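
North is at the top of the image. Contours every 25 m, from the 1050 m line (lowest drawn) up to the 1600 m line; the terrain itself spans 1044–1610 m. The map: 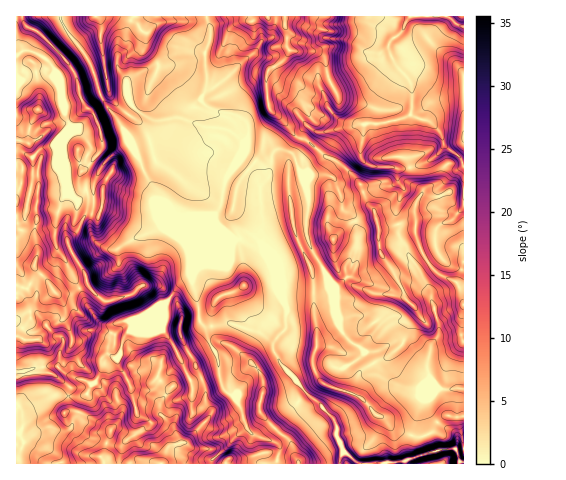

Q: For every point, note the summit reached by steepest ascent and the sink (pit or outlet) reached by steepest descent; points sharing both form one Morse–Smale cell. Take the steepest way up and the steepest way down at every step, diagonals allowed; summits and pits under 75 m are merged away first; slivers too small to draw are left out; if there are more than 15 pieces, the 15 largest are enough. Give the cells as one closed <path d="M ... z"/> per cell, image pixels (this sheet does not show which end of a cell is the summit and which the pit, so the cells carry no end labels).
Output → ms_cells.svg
<path d="M63 25l-18 14 28 31 5 12 2 15 6 11 8 7 5 10 3 22-22 27-1 9 8 9 1 14-10 24-11 9 5 14 13 20 2 11-17 10-13 0 6 7 7 2 25 23 20 8 0 9 7 3 4-12 14-8 24-22-2 25 12 17 9-6 19 39 17-5 4 14 5 5 7 3 11 30 12 12 1 10 3 6 9-2 8 4 11 0 5 2 4 6 58 0-14-12-6-15-3-17-30-29-23-27-8-15 2-9 11-11 1-22-4-6-2-16-20-42 1-29-2-29-4-7-18-17 6-11 0-7-15-13-22-3-18 10-28 1-28 10-17-31-14-18-15-42z"/><path d="M285 16l-77 0 3 19-6 17 2 30-2 10-3 5 0 5 5 5 9 5 20 3 12 10 0 12-10 24 18 17 4 7 2 29-1 29 20 42 2 16 4 6-1 22-11 11-2 9 8 15 23 27 30 29 3 17 6 15 15 12 37 0 50-15 10 0 4 12 4 2 1-73-3-2-51 1-22-8-9-6-9-19-19-13-11-14-11-49-17-29-6-15 0-20 3-9-1-15-5-18-12-21 5-2 5-12-6-3-9-13-16-13-2-7-1-29 5-7 13-8 4-7-2-5z"/><path d="M60 16l-44 1 1 442 6-14 0-5-3-5 3-9 0-13 32-18 30 0 16-24 1-13 6-4 9 4 4-7 0-5-7-5 1-7-20-8-25-23-7-2-6-7 13 0 17-10-2-11-13-20-5-14 11-9 10-24-1-14-8-9 1-9 22-27-3-22-5-10-8-7-6-11-2-15-5-12-28-31 19-14z"/><path d="M302 138l-6 13-5 2 12 21 5 18 1 15-3 9 0 20 6 15 17 29 11 49 11 14 19 13 9 19 9 6 22 8 53 0 1-48-2-4 0-11 2-20-33 10-5 3-5-1-6-11-11-9-1-7-9-19-14-20-1-24-4-14-10-17-5-14-19-19-16-8z"/><path d="M409 16l-123 0 1 31 2 5-4 7-13 8-5 7 0 22 3 14 16 13 9 13 5 2 6-11 16 6 41-9 1 12-4 18 1 5 11 7 33 3 14-4 14-7 10-11-1-11-11-14-21-7 2-30-3-5-14-16-7-16 1-6 14-13z"/><path d="M174 346l-10 8-4 8-8-3-13 0-12-12-5-1-2 9-3 3-9-4-6 4-1 13-16 24-30 0-30 17-2 1 0 13-3 6 3 13-7 18 248 1-4-10-12 4-18 0-8 4-11-12-16-1-9-5 24-27 1-7-6-10-2-19-2-2-6 2-5-2z"/><path d="M207 16l-113 0-6 4-14 1-10 4 4 9 19 23 15 42 14 18 17 31 28-10 28-1 18-10 24 5 13 11 1 3 3-9-1-14-11-8-20-3-14-10 5-20-2-30 6-17z"/><path d="M363 124l-41 9-16-6-5 11 10 5 14 13 16 8 19 19 5 14 10 17 4 14 1 24 14 20 9 19 1 7 11 9 6 11 5 1 5-3 32-11 1-141-6-9-14-12-3 8-8 7-14 7-14 4-33-3-7-4-5-8 4-18z"/><path d="M463 16l-53 0-9 17-12 9-1 4 7 18 14 16 3 5-2 30 21 7 9 9 4 14 14 10 5 8z"/><path d="M218 373l-16 6 3 9 0 12 6 10 0 4-25 30 9 5 16 1 11 12 8-4 18 0 11-3 2-2-3-15-11-10-12-32-7-3-5-5z"/><path d="M164 304l-24 22-10 5-7 8-1 7 5 1 12 12 13 0 8 3 4-8 10-7-12-18z"/><path d="M455 449l-17 1-17 5-16 5-1 3 56 1z"/><path d="M182 339l-7 7 0 2 15 31 2 2 7-1 3-3z"/><path d="M271 452l-10 2 4 10 33-1-5-6-14-1z"/><path d="M92 16l-31 0-1 3 3 5 4 0 7-3 14-1z"/>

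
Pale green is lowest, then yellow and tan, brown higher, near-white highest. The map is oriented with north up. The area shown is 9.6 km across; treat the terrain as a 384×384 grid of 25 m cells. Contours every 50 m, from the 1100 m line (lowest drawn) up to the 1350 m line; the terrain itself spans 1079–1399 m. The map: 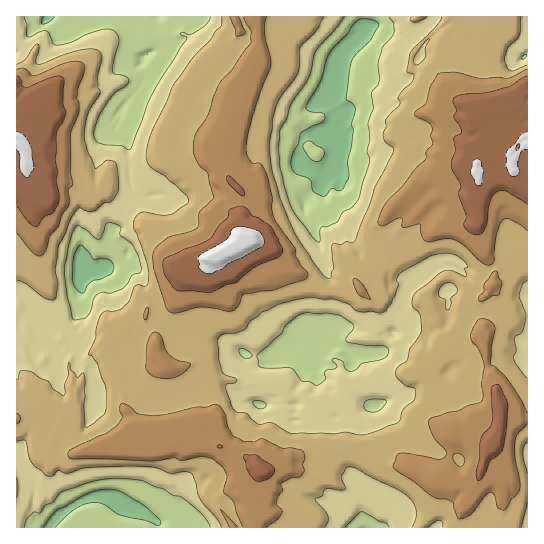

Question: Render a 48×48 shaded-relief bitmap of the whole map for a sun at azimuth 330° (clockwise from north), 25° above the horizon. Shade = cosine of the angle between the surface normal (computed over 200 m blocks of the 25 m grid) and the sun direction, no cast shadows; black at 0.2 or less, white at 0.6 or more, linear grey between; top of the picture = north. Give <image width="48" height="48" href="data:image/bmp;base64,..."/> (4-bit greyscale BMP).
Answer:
<image width="48" height="48" href="data:image/bmp;base64,Qk32BAAAAAAAAHYAAAAoAAAAMAAAADAAAAABAAQAAAAAAIAEAAATCwAAEwsAABAAAAAAAAAAAAAAABEREQAiIiIAMzMzAERERABVVVUAZmZmAHd3dwCIiIgAmZmZAKqqqgC7u7sAzMzMAN3d3QDu7u4A////AEMl+5mt3JaYhmmphEiIdmFEaatjlUiHc1QhjMqquoiIdmmZlleJl4RGeJqVhzaGZXZBFZqYdnd2d4mJh2iHd3hoiHiGaWN2VXd0IRNEVWZmiqqIdkaGRGiHZmd2aIRHRYhlMhABNVRGeaqoZENndFdmZWeImpZnVZdlQhAAABNDR3epl2RXh0VmeYm7rMhoZbd4hiEREREzJGeayql4iHV4mru7qbpFVJmYm7l2Z3ZWZWis27ypmZmpmaqYdptzMWiYiu/bmIiIiIir3M3czMzNypmYd4vEMWiIh67uy7upmYiazKvLu7u93amruprXQ4iIh3zbzMzdy6ibzamZiJiszNqczcu4V5iJp2nKqaq8zMiZipiZmIdoutyZq965aKmauWmqmIiImZhnZ4iauohlaZupmazKh8uqu3mZiIZniIh4iZiry6qIiGeZqZvLmbupq5mZiYZWeHiZrMqavLzLqqiImZrKmZqImZiYiZiYiHeamruZm6rN29qYeJioh4iYiamYiqiZmHZ3ZYmYmpd3u825iJd2ZoiYiayYicp4iFRVY0iIiahlaqzKmZdmVoiIirypiKqIiHM0dzSIiJmYaJqaqbuGVIiIe93bmYl2eHVTNmM1VmdmZ4mIuqyodoiHeN3d2ZlkRFRGQ0QjMzVUNpiIq5mId4dUaM7d7KmFMjUzUzMzRFZmVZuXq5lXdnZkSN/u/8mFVDNDRDM1eHmXdYzXe7uGU2d1Nq3r39qHZkMjZlRXrKmodFjMirq4dHh0JHeavcy5mFRCNGd4m6mYhTRpqpeJh4ZUEmZYmb3t3bYyI0aJqsqZiGQ0ZmZXiJYyElV4eL7u7/6VRWeJu9ypiIhCJGZXiHdRAlVoeKvd7e/sl4iKzbzJiHiFRWRWh3ZSAVVGq7vLzL7dyYiJvtvad3eqiYQ0ZoZCATRGnMzdvbzbqGeaq93dpneKmZdFZ2hjI1QmiaqsvNqqhld6y73dy2iImpZFZniGRohFiIiHmaqIhlZ4vMzdvbeImqc0Z4h2VoqGeIdniYmZhleYiszd2tuImKh1V4h2Vou3iYZ4h5mZplaZearM2625qJiIeIh3VonKqpiJmJiIlkR3Z6urzJvaq5mJl3h1VYrMzLmJqph3dURph6y6mpm7rKmJmIh0VFi7zdqJrJh1dDVYmJu7qImrq6mJmpiEMjSJrdyYrbmEZSVVWJu7yoh5mpmImZiGQiJZnN6om8mFVjNod5u8zamImZiIiJmHZSEnmt3JisqGRjNGqZi7vbvKq7qpiLuXVVQied3aicuXRjEiaairq9rLm93duL/7ZFZlWL7ciL2oVWIROKucudy9u93v/83/t0RpiZ3uuJzZZHUiN6uauay83LvN//vv/YVHiaru6onchXdDNZyquZvKqpmHr9ye/9pUd4nN7qiul3dDInzb2qrKmIiFR52a3/2WeHic3tmLqIhCIDjd3Jq7mIiGJGvqm925iJma3ux5h4hzIROMy5i9qYiIRGbsmazaiIqav+6IdoiGMiFpupaNqZiIZA=="/>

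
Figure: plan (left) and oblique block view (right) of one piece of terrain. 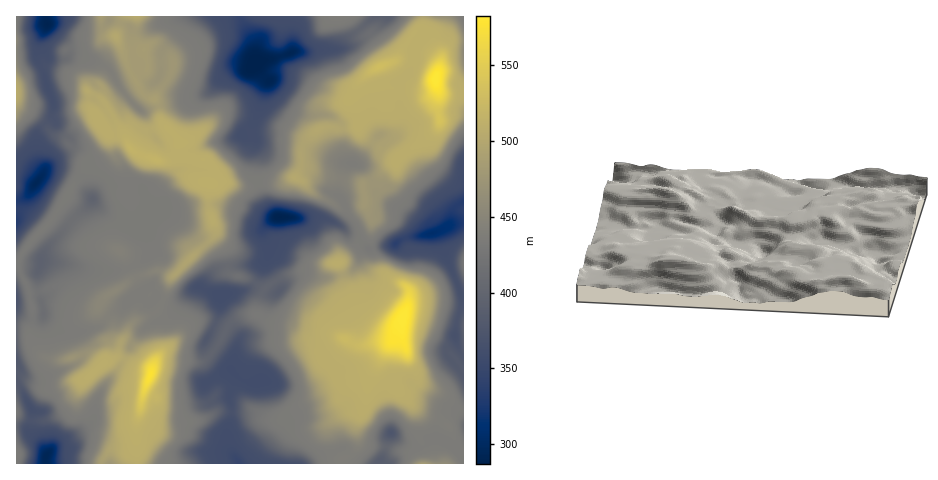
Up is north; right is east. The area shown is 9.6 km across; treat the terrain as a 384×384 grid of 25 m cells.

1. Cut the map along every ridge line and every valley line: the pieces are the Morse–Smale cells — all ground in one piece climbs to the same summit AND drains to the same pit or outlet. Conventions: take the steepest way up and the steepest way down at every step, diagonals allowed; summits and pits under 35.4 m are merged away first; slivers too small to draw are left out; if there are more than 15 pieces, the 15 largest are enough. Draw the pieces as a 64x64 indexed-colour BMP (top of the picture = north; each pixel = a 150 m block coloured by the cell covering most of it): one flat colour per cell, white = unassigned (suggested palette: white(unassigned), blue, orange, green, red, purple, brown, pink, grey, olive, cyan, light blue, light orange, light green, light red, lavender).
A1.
<image width="64" height="64" href="data:image/bmp;base64,Qk12CAAAAAAAAHYAAAAoAAAAQAAAAEAAAAABAAQAAAAAAAAIAAATCwAAEwsAABAAAAAAAAAA////ALR3HwAOf/8ALKAsACgn1gC9Z5QAS1aMAMJ34wB/f38AIr28AM++FwDox64AeLv/AIrfmACWmP8A1bDFAAAAIiIiIgAAB3d3d3d3d3dERERERERETd3dAAAAAAAAAAAiIiIiIAAHd3d3d3d3dEREREREREQA3d3QAAAAAAAAACIiIiIiIgd3d3d3d3dERERERERERAAN3dAADQAABQACIiIiIiIiJ3d3d3d3d0REREREREREAA3d0A3dAAAFACIiIiIiIiInd3d3d3d3REREREREREQADd3d3dAAAFUAIiIiIiIiIid3d3d3d3dEREREREREQAAN3d3d0AAAVQAiIiIiIiIiJ3d3d3d3d3REREREREREAA3d3d3QAFVVACIiIiIiIiIid3d3d3d3dERERERERERAAN3d3dBVVVUAIiIiIiIiIiJ3d3d3d3d0RERERERERERE3d3d1VVVVQIiIiIiIiIiInd3d3d3d0RERERERERERETd3d1VVVVVAiIiIiIiIiIid3d3d3d3dERERERERERERN3d1VVVVVUiIiIiIiIiIiInd3d3d3d0RERERERERERE3d1VVVVVVSIiIiIiIiIiIid3d3d3d3RERERERERERERN3VVVVVVVIiIiIiIiIiIiJ3d3d3d3dERERERERERERE3dVVVVVVAiIiIiIiIiIszMd3d3d3cERERERERERERERN1VVVVVACIiIiIiIiIszMzMzMzMcARERERERERERERE3VVVVVUAIiIiIiIiIizMzMzMzMwABERERERERERERERNVVVVVQAiIiIiIiIiLMzMzMzMz/AARERERERERERmZkRVVVVVUCIiIiIiIiIAzMzMzMzM/wAERERERGZmZmZmZlVVVVVQIiIiIiIiIgDMzMzMzMz/AABERERmZmZmZmVVVVVVVVAiIiIiIiIgAAzMzMzMzM/wAARmZmZmZmZmVVVVVVVVUAAAIiIiIgAAAADMzMzMz///9mZmZmZmZmVVVVVVVVVQAAAiIiIiAAAAAAzMzMzP////ZmZmZmZmVVVVVVVVVVUAACIiIiIAAAAAC7zMzM////9mZmZmZmZVVVVVVVVVVQACIiIiIiIAAAALu7zM//////ZmZmZmZlVVVVVVVVVQAAIiIiIiIiAAAAC7u7//////9mZmZmZlVVVVVVVVVVAAAiIiIiIiIgAAALu7v//////2ZmZmZmVVVVVVVVVVUAACIiIiIiIiKqqqq7u7/////2ZmZmZmZVVVVVVVVVUAAAIiIiIiIiIKqqqqu7u7u7v/ZmZmZmZVVVVVVVVVVQAAACIiIiIiIgAKqqqru7u7u7tmZmZmZmVVVVVVVVVVAAAAIiIiIiIgAAqqqqq7u7u7u2ZmZmZmZlVVVVVVVVAAAAACIiIiIgAACqqqqqu7u7u7ZmZmZmZmZYiIVVVVUAAAAAAiIiIiIAAKqqqqqru7u7ZmZmZmZmYAiIiIhVVQAAAAAAIiIiIgAAqqqqqqu7u7tmZmZmZmYAAIiIiIiIAAAAAAACIiIiAAAKqqqqq7u7u7ZmZmZmAAAAiIiIiIiIgAAAAAAiIiIgAACqqqqru7u7uwAAAAAAAACIiIiIiIiAAAAAAAIiIiAAAKqqqqu7u7uwAAAAAAAACIiIiIiIiIAAAAAAACIiIACqqqqqq7u7uwAAAAAAEREYiIiIiIiIgAAAAAAAAiIgCqqqqqqru7u7AAAAABERERiIiIiIiIiAAAAAAAAAIAqqqqqqqqu7u7sAAAABERERGIiIiIiIiIAAAAAAAAAACqqqqqqqozMzMxEQABERERERGIiIiIiIgAAAAAAAAAAKqqqqqqqjMzMxEREREREREREYiIiIiIiAAAAAAAAAAAqqqqqqqqMzMzERERERERERERGIiIiIiIAAAAAAAAAAAKqjM6qjMzMzMxERERERERERERGIiIiIgAAAAAAAAAAAMzMzMzMzMzMxERERERERERERERiIiIiAAAAACZmQAAMzMzMzMzMzMzEREREREREREREREYiIiIAAAACZmZkAAzMzMzMzMzMzMREREREREREREREREYiIgAAAmZmZmTMzMzMzMzMzMzMRERERERERERERERERGIiAAAmZmZmTMzMzMzMzMzMzMzEREREREREREREREREYiIAAAJmZmZM5MzMzMzMzMzMzMRERERERERERERERERiIgAAAmZmZM5kzMzMzMzMzMzMzERERERERERERERERGIiAAACZmZMzmZMzMzMzMzMzMzMREREREREREREREREYiIAAAJmZmTmZmTMzMzMzMzMzMxERERERERERERERERiIgAAAmZmZmZmZkzMzMzMzMzMzEREREREREREREREREAAAAAmZmZmZmZkzMzMzMzMzMzMxEREREREREREREREQAAAACZmZmZmZmTMzMzMzMzMzMxERERERERERERERERAAAAAJmZmZmZmTMzMzMzMzMzMzEREREREREREREREREAAAAJmZmZmZmZMzMzMzMzMzMz4RERERERERERERERERAAAAkACZmZmZMzMzMzMzMzMzPu7uEREREREREREREREAAACQAJmZmZkzMzMzMzMzMzM+7u7u7u7hEREREREREAAAAAAAmZmZkzMzMzMzMzMzMz7u7u7u7u4REREREREQAAAAAAmZmZkzMzMzMzMzMzMz7u7u7u7u7uEREREREQAAAAAAmZmZkzMzMzMzMzMzMzPu7u7u7u7u7uEREREQAAAAAAmZmZmTMzMzMzMzMzMzPu7u7u7u7u7u7hERERAAAA"/>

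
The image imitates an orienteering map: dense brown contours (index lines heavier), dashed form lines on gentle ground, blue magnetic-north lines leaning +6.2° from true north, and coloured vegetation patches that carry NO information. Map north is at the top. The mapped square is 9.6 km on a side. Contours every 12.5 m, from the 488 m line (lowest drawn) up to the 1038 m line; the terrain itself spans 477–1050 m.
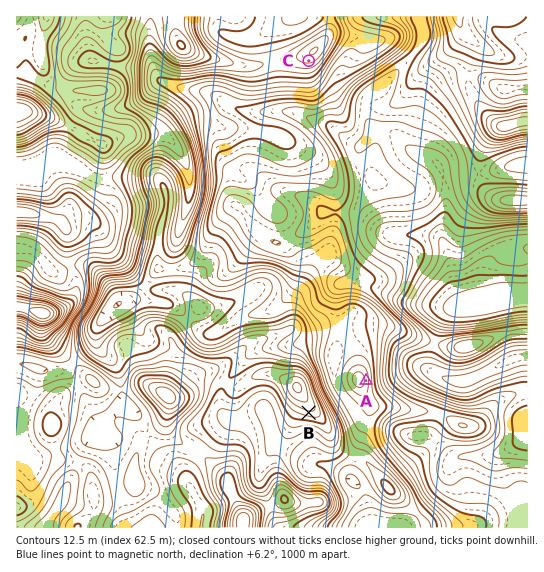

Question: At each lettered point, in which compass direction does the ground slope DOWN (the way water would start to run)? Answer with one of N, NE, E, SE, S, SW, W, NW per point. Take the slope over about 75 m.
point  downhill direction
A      E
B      S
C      S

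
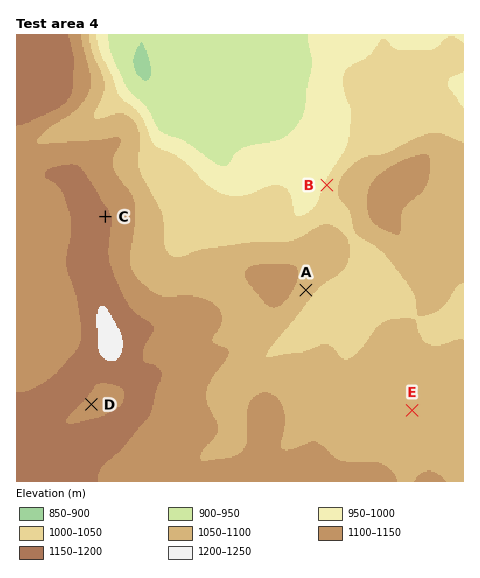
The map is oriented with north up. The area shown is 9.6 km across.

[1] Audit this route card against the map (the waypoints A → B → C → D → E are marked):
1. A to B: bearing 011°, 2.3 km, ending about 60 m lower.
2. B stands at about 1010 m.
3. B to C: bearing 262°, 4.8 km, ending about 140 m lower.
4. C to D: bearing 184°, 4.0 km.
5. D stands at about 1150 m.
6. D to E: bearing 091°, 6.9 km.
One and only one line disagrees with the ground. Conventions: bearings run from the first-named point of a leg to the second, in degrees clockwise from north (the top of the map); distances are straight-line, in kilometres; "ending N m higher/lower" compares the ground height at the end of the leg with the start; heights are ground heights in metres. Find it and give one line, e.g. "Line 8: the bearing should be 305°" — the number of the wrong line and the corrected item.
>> Line 3: it should read "ending about 140 m higher".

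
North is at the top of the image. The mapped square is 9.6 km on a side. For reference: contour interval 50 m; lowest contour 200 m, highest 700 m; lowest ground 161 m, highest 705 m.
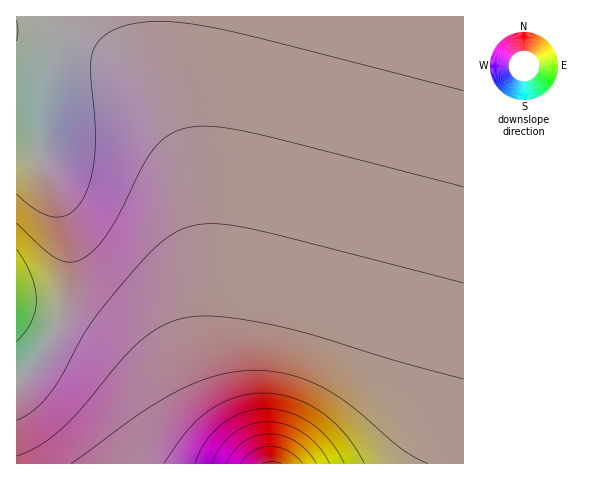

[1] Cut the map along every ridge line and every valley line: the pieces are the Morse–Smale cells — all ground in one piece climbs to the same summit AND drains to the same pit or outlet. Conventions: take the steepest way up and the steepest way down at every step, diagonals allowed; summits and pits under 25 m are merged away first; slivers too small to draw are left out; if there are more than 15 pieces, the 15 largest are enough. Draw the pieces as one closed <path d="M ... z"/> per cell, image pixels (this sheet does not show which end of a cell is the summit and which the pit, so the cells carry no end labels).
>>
<path d="M463 16l-308 1 0 14 5 29 28 87 11 54 6 58 0 77 4 29 5 20 11 24 35 55 204-1z"/><path d="M154 16l-138 1 0 129 13 2 10 5 24 60 7 36-2 36-9 35-20 36-23 26 1 82 243-1-35-54-11-24-5-20-4-29 0-77-6-58-11-54-28-87z"/><path d="M24 147l-8 0 1 234 15-16 19-28 14-35 5-26-2-37-11-44-18-42z"/>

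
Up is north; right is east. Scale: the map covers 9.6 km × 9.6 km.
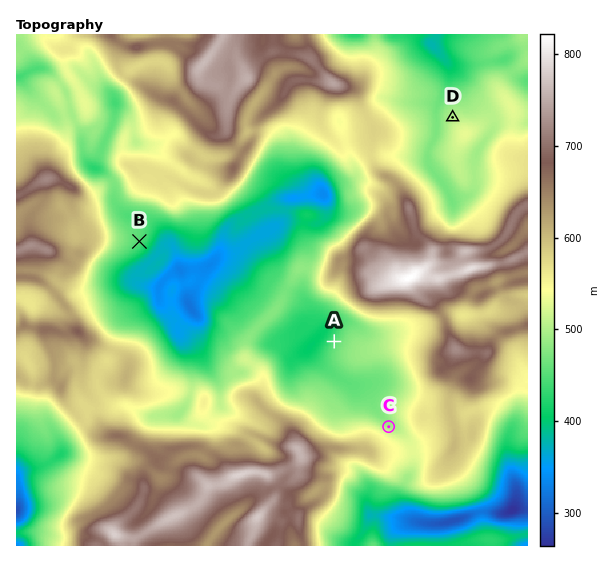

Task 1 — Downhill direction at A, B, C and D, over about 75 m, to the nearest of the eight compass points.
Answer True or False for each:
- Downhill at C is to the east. False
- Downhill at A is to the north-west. True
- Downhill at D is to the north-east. False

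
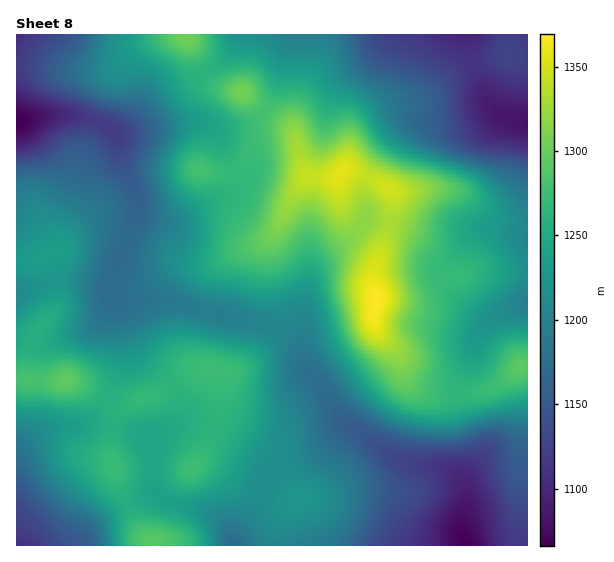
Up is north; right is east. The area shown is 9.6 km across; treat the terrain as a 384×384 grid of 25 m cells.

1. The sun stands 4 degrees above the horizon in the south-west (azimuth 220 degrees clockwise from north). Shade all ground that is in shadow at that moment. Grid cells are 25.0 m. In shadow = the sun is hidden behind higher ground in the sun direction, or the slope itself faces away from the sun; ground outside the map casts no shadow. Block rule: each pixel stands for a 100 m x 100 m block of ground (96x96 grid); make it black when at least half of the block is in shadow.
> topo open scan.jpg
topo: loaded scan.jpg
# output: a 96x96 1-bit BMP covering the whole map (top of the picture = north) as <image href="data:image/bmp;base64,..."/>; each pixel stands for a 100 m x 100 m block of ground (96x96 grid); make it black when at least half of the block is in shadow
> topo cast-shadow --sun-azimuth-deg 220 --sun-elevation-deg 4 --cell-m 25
<image width="96" height="96" href="data:image/bmp;base64,Qk2+BAAAAAAAAD4AAAAoAAAAYAAAAGAAAAABAAEAAAAAAIAEAAATCwAAEwsAAAIAAAAAAAAA////AAAAAAAAAAAAHAAAAAAAAAAAAAAA/gAAAAAAAAAAAAAf/gAAAAAAAAAAAAB//gAAAAAAAAAAAAD//gAAAAAAAAAAAAD//gAAAAAAAAAAAAB//AAAAAAAAAAAAAA/+AAAAAAAAAAAAAAAAAAAAAAAAAAAAAAAAAAAAAAAAAAAAAAAAAAAAAAAAAAAAAAAAAAAAAAAAAAAAAAAAAAAAAAAAAAAAAAAAAAAABgAAAAAAAAAAAAAAHwAAAAAAAAAAAAAAPwAAAAAAAAAAAAAAPgAAAAAAAAAAAAAAfgAAAAAAAAAAAAAAeAAAAAAAAAAAAAAAAAAAAAAAAAAAAAAAAAAAAAAAAAAAAAAAAAAAAAAAAAAAAAAAAAAAAAAAAAAAAAAAAAAAAAAAAAAAAAAAAAAAAAAAAAAAAAAAAAAAAAAAAAAAAAAAAAAAAAAAAAAAAAAAAAAAAAAAAAAAAAAAAAAAAAAAAAAAAAAAAAAAAAAAAAAAAAAAAAAAAAAAAAAAAAAAAAAAAAAHgAAAAAAAAAAAAAAfwAAAAIAAAAAAAAA/4AAAB8AAAAAAAAA/8AAAf+AAAAAAAAA/+AAD/+AAAAAAAEA/+AAf/+AAAA8AAMAf/AB//+AAAD8AAcAP/AD//+AAAH4AAcAH/gD//+AAAPwAAcAD/gD//4AAAPgAAcAB/gB//gAAAGAAAMAA/gAf8AAAAAAAAEAOPgAAAAAAAAAAAAAfCAAAAAAAAAAAAAAfAAAAAAAAAHgAAAAPgAAAAAAAAfwAAAAHgAAAAAAAAfwAAAADgAAAAAAAAf4AAAAAAAAAAAAAAf4AAAAAAAAAAAAAAP4AAAAAAAAAAAAAAH4AAAAAAAAAAAAAAH8AAAAAAAAAAAAAAD4AAAAAAAAAAAAAAA4ABAAAAAAAAAAAAAAAAAAAAAAAAAAAAAAAAAAAAAAAAAAAAAAAAAAAAAAAAAAAAAAAAAAAAAAAAAAAAAAAAAAAAAAAAAAAAAAAAAAAAAAAAAAAAAAAAAAAAAAAAAAAAAAAAAAAAAAAAAAAAAAAHgAAAAAAAAAAAAAAfwAAAAAAAAAAAAAB/wAAAAAAAAAAABA//4MAAAAAAAAAAP///98AAAAAAAAAA/////8AAAAAAAAAD/////8AAAAAAAAAP/////8AAAAAAAAAf/////8AAAAEAABg//////8AMAAAAADw//////4AcAAAAADw/////9wB8AAAAAD4/////8AD4AAAAAH4/////8ABwAAAAAH4/////8AAAAAAAAH8/////8AAAAAAAAP8/////8AAAAAAAAP9/////8AAAAAAAAP//////8AAAAAAAAP//////8AAAAAAAIH//////8AAAAAAA+H//////8AAAAAAB+D//////8AAAAAAD/B//////8AAAAAAH/A//////8AAAAAAH/gf/////wAAAAAAD/wH/////AAAAAAAB/wD////+AAAAAAAA/wB////8AAAAAABgf4B////4AAAAAAHwP4B////4AAAAAAP4H8B////wA="/>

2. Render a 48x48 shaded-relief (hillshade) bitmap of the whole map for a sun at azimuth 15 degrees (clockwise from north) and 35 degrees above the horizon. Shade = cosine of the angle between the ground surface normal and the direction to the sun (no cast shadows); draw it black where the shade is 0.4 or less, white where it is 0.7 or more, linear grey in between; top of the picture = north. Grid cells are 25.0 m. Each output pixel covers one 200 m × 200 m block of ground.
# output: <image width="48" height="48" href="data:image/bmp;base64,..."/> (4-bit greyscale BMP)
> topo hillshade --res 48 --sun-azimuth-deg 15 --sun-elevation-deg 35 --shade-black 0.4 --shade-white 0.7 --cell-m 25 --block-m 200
<image width="48" height="48" href="data:image/bmp;base64,Qk32BAAAAAAAAHYAAAAoAAAAMAAAADAAAAABAAQAAAAAAIAEAAATCwAAEwsAABAAAAAAAAAAAAAAABEREQAiIiIAMzMzAERERABVVVUAZmZmAHd3dwCIiIgAmZmZAKqqqgC7u7sAzMzMAN3d3QDu7u4A////AHd3d2Zmeaq7u6h2d3d3d4iIiIiZmHd3iHd2ZmVWirzMzKhnd3d3d4iIiIiZmHd3iHdmZVRXm8zMy5dniIh3eIiIiIiIiHd3eHZlVUNHm7u6mHZniIiIiJmYiIiHeHd3d2ZVVURXiamHZmZ4iZmZmZmZmIiIiHd3d2ZVVVVniZh2VmeIiZmqqqqZmZqZmHd3d2ZlZmd4mZh3d3iIiZmru6qqqqqpmHd3eGZmZ3iJqZiJmYiIiJmqu6u7upmIdmd3iGd3eJmaqpmZqZiIiJmqq7u6mHZlRVZ3eGd4mamqqZmZqZmIiJmqqrupdUMyI0Vmd2d4mZmZmIiJmZiIiZmqqqqGQyEREiNEVlZneIiYh3eImZiIiZqqqZdjIRERIiIjRUVVVmeIh3eIiIiImaqqmXVCERI0VTIiNERERWiZmIiIiIiJmqqqmGQyI0V3h2VERGZlZniaqqmIiIiJmqqql1QzRWeJmZh2VYiYiaqqu6mYiIiJmZqphlREVniZmqqYZqq7vMu7uqmYiZmaqZmYdUREVniZqrqpiLu73d3LuqmZqru8upmHZUMzV4maqqqpqqqrzd3Mu6qrzN3dy6iHZUMjWKqqqqqrzJmZq8zLu7vM3d3cy5iHZUM0ebupmZqr3amZmau7u7vM3cy6qZiHdURXiqqZmZmrzbqpmaqqqqu7uqmId3iHZUVoiImZmIiavKq7qqqZmZmpiHdmZmd3ZUV4iJmZmIeImpmruqqZmIiHZVVVVWZ2ZVaJqqqpmHd3iHiZqpmZmId2VVVVVVZmZniau7qpmIiIh3eIiImZmYd2ZmVVVmZmZomaq6qZmZmZmYiIiIiZmYiIiHdmZmd2ZomqqpmZmqqqqpmZmZmZmYmZmYh3d3d3ZnmqqZiJmqu7qqqqqqmZmZmpmIiZiHd3ZniaqZiJmqqqqaqqq6mZmZmZiImZmHd2ZniaqYiZmZmZmZmqu6qZmZiHd4mZmYd2ZmiJmIiIiIiJmpmru6qZqYdmZ4mZmYd2ZniId4iHd3iaqqq7u6qqqXZlVniZmYh2Znh3eIiHd4m7u6u7uqq7qHZVVniJmZh3d4h3iqqqq7zcu8zLqqq7qHZmZ4iIiYiIiIiKvd7u///tzN3Lqqq7mIiImamYiIiauqm97//////+3d3Lqqu6mZmau7qYiHibzLve///////u7ty7u7u6mZmqu7qYiHirzMze///+7d3d3bu7zMupiIiZqqmIiImrzM3u7dzLu7u7u5mqu6mGZnd4mYd3iJq8y83tzLqZqqqqqXd3h3VERWZmd2VWeavMu83cupmZqqqYiFVERDMjRWVWZmVWirzMu83cupmaqpmHd1VEQzM0VVVmd3eJq7zMu83cu6qqqZh3d2ZmZlZmZlZneJq8zMzLu8zcy7u7qZh2d3iIiIiIdmVmeKvN3Mu7u7zMzLu7qph3eJmZmZmIdlVVZ5vMzLu7u7u7u7u7qpiIiJmqqpmId2VVaJu8y7u7u7u7uqqqqqmZmZmqqpmIh2Zmeau7u7u7u7u6qqqqqqqZmg=="/>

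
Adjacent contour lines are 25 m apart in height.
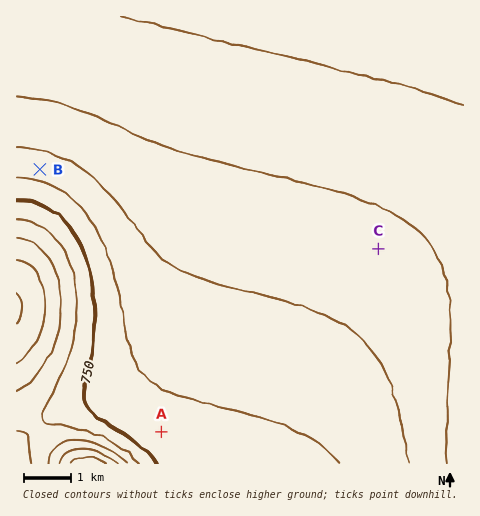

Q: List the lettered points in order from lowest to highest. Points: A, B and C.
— C B A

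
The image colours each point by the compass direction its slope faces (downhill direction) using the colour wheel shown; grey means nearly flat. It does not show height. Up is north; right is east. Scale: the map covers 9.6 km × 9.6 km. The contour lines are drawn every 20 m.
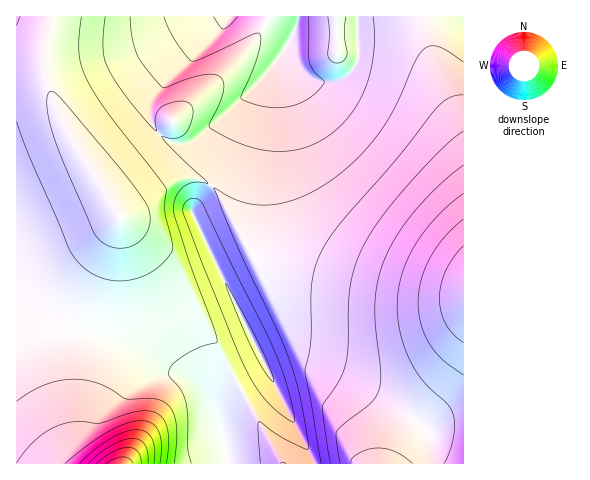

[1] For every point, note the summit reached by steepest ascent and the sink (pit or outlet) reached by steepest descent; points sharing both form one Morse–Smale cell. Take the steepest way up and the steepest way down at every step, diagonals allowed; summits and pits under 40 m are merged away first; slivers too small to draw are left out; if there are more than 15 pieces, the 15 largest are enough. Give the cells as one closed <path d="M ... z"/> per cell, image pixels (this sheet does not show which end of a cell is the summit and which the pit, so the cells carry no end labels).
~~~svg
<path d="M463 16l-105 0 1 38-2 9-9 13-14 6-14 0-13-5-23-26-3 3-25 31-22 59-11 24-11 15 35 63 11 14 30 10 90 18 54 7 32-1z"/><path d="M211 185l-18 23-1 5 76 157-3 5-34 20-11 14-1 15 8 39 236 1 1-169-32 0-54-7-79-15-34-10-13-10-32-58z"/><path d="M229 16l-213 1 0 277 39 28 16 8 10 2 18-44 20-67 4-7 55-35 19-1 14 7 12-17 21-46 11-35-55 50-12 6-14 0-14-8-9-13-1-17 10-17 61-60z"/><path d="M197 178l-15 0-13 5-49 34-21 71-18 44 32 7 27 9 45 26 19 18 14 30 1-11 6-11 7-7 27-15 9-8-76-157 1-5 18-22z"/><path d="M83 332l-3 1-3 31 0 66 2 15 17 19 131-1-3-23-8-27-12-21-12-13-52-31-27-9z"/><path d="M357 16l-127 0-9 12-45 42-20 22-6 13 0 12 5 12 7 8 12 6 14 0 8-3 60-55 28-34 23 26 13 5 14 0 7-2 10-7 7-13z"/><path d="M17 295l-1 168 79 1-17-23-1-77 3-31-25-11z"/>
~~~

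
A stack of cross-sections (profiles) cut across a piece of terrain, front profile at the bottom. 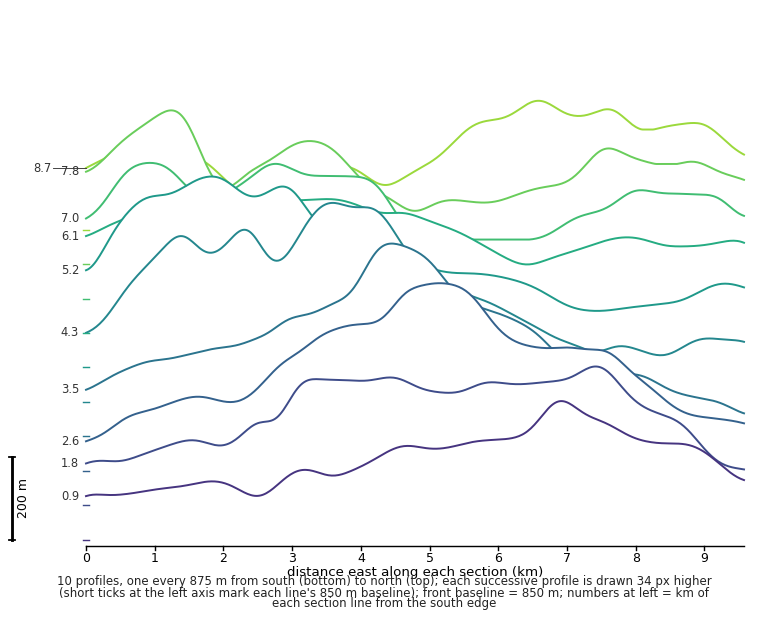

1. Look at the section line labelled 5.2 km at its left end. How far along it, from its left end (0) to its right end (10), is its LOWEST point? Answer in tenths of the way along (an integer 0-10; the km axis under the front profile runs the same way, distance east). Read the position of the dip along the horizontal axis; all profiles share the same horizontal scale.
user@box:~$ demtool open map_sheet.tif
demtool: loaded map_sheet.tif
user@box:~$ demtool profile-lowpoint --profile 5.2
8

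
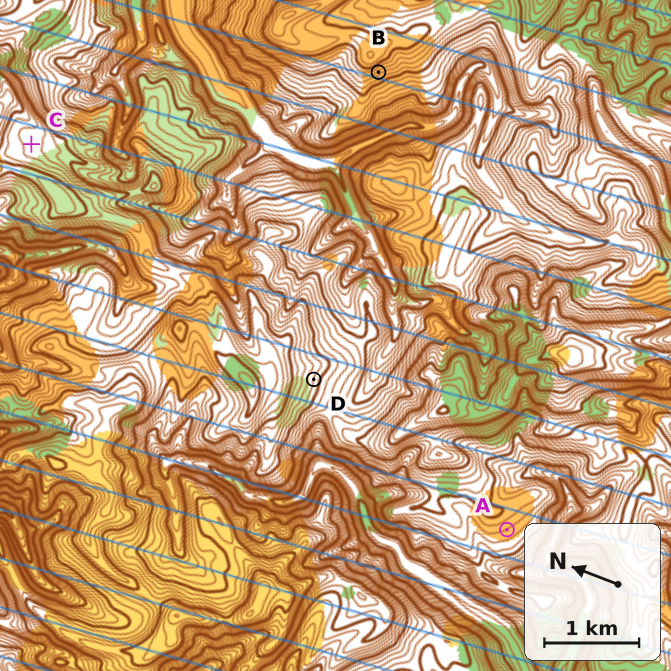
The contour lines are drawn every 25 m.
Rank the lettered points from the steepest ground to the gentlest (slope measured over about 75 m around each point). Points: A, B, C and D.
B D A C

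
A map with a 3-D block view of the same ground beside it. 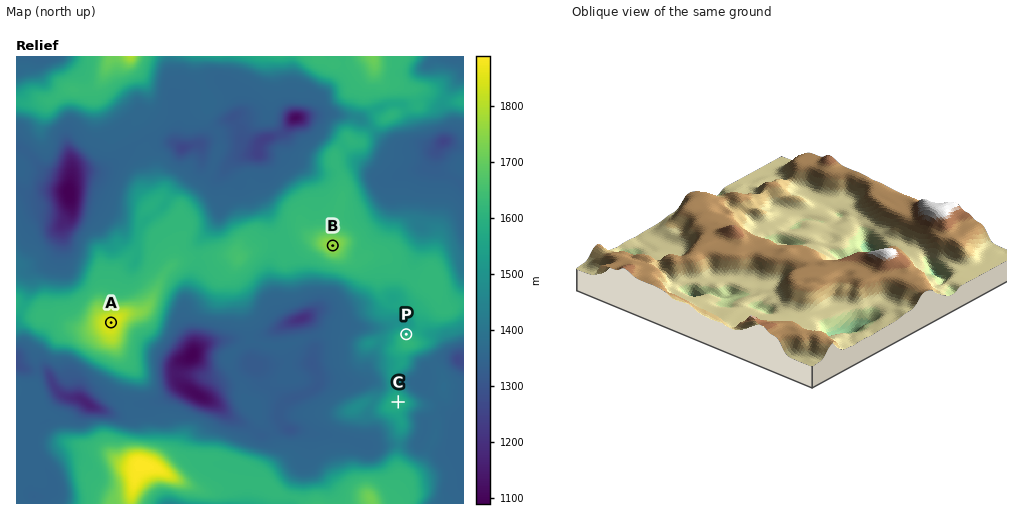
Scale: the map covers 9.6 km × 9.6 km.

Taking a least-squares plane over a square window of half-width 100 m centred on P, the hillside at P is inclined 18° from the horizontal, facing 359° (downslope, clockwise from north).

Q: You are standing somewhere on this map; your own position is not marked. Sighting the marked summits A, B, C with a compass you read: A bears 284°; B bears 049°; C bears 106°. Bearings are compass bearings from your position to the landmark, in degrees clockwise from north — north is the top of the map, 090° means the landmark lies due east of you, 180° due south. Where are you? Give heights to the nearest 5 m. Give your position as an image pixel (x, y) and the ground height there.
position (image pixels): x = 214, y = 349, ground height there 1255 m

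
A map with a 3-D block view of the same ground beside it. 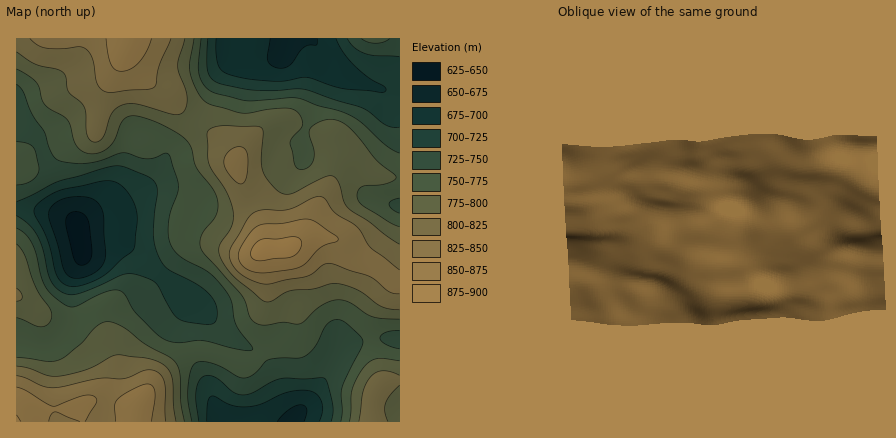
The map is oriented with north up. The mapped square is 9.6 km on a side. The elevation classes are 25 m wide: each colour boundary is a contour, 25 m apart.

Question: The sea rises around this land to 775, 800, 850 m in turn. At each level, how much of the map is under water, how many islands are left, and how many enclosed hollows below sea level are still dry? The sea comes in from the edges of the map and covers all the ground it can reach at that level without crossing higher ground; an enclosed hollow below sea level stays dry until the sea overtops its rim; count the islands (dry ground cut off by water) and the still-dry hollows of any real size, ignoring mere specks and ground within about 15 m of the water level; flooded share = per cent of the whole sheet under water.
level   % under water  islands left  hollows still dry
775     55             0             0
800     73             0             0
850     95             1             0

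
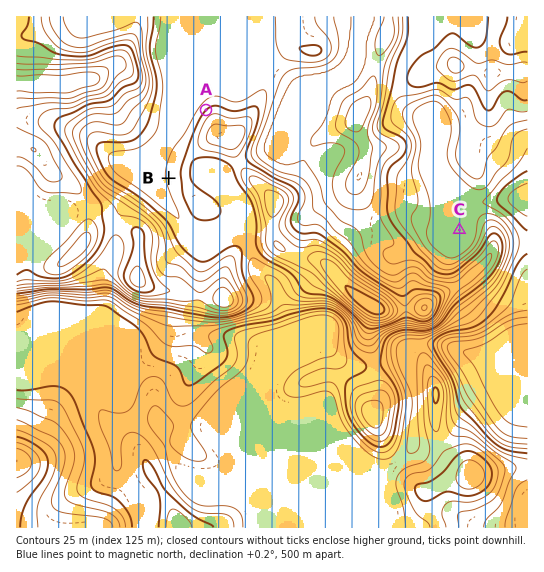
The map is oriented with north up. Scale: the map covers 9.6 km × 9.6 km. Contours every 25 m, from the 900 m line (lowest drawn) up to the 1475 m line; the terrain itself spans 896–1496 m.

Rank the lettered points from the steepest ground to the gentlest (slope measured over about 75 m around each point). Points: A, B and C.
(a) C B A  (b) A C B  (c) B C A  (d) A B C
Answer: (d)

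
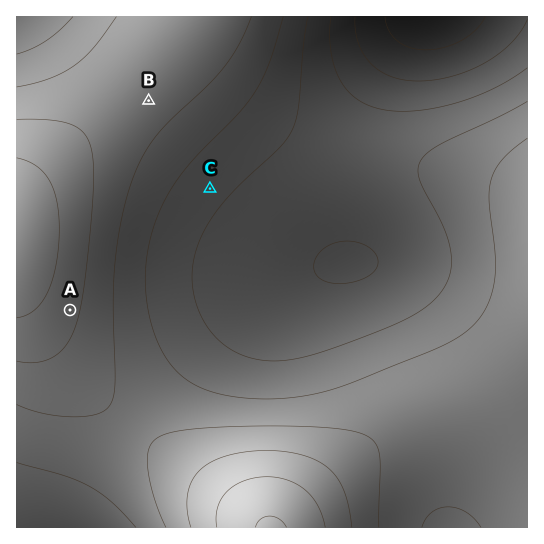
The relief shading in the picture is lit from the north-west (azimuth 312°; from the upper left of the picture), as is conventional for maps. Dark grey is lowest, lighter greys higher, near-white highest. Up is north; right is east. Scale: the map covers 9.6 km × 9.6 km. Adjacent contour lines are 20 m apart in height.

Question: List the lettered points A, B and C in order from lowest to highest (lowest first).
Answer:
["C", "B", "A"]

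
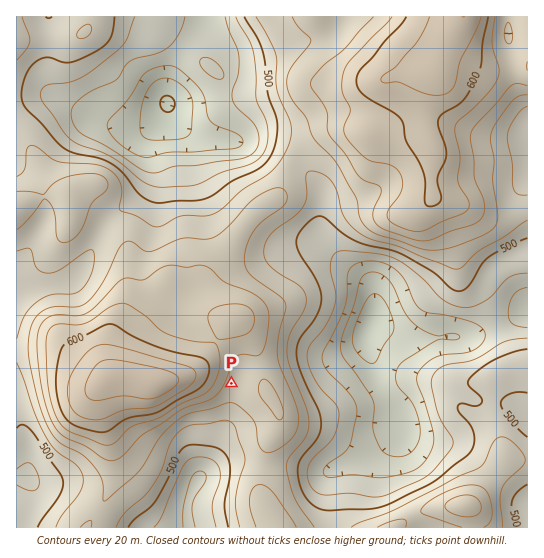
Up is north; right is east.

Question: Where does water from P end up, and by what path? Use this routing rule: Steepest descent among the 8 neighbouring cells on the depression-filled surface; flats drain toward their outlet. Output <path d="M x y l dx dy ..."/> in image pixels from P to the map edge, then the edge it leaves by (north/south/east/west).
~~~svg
<path d="M231 383l4 4-1 23-3 5 0 3-9 16-1 7-6 10-5 7-3 7-5 8 0 12-13 16 0 2-2 2 0 16 2 1 0 5"/>
exit: south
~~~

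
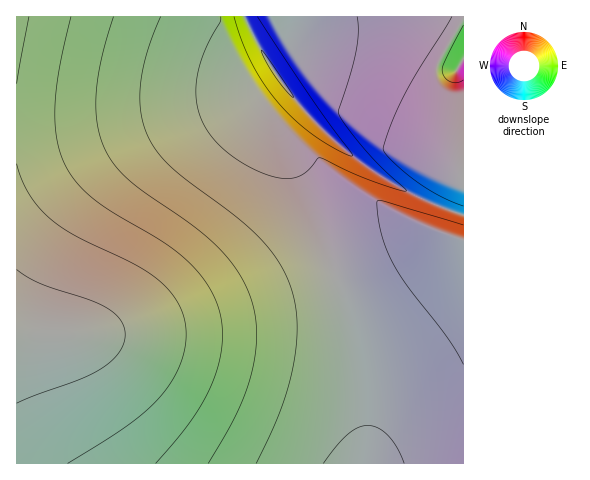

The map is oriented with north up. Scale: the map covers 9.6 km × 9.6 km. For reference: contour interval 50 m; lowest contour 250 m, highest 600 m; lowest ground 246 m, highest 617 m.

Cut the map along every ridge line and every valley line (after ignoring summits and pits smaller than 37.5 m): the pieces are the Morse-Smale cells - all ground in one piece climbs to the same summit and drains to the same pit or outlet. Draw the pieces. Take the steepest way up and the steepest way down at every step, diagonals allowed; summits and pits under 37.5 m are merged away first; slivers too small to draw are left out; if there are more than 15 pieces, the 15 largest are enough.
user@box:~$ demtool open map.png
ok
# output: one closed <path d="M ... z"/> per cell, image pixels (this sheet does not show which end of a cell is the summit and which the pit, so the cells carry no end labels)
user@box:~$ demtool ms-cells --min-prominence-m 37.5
<path d="M291 16l-275 1 1 447 348-1 2-12 0-48-8-54-23-77-58-148 0-7 17-18-28-39 21-17 3-15z"/><path d="M295 100l-17 17 0 7 50 126 25 76 9 41 5 36 0 48-2 12 98 1 1-248-45-18-43-24-42-33z"/><path d="M463 16l-171 0-4 27-21 17 15 23 24 30 49 45 52 34 56 24z"/>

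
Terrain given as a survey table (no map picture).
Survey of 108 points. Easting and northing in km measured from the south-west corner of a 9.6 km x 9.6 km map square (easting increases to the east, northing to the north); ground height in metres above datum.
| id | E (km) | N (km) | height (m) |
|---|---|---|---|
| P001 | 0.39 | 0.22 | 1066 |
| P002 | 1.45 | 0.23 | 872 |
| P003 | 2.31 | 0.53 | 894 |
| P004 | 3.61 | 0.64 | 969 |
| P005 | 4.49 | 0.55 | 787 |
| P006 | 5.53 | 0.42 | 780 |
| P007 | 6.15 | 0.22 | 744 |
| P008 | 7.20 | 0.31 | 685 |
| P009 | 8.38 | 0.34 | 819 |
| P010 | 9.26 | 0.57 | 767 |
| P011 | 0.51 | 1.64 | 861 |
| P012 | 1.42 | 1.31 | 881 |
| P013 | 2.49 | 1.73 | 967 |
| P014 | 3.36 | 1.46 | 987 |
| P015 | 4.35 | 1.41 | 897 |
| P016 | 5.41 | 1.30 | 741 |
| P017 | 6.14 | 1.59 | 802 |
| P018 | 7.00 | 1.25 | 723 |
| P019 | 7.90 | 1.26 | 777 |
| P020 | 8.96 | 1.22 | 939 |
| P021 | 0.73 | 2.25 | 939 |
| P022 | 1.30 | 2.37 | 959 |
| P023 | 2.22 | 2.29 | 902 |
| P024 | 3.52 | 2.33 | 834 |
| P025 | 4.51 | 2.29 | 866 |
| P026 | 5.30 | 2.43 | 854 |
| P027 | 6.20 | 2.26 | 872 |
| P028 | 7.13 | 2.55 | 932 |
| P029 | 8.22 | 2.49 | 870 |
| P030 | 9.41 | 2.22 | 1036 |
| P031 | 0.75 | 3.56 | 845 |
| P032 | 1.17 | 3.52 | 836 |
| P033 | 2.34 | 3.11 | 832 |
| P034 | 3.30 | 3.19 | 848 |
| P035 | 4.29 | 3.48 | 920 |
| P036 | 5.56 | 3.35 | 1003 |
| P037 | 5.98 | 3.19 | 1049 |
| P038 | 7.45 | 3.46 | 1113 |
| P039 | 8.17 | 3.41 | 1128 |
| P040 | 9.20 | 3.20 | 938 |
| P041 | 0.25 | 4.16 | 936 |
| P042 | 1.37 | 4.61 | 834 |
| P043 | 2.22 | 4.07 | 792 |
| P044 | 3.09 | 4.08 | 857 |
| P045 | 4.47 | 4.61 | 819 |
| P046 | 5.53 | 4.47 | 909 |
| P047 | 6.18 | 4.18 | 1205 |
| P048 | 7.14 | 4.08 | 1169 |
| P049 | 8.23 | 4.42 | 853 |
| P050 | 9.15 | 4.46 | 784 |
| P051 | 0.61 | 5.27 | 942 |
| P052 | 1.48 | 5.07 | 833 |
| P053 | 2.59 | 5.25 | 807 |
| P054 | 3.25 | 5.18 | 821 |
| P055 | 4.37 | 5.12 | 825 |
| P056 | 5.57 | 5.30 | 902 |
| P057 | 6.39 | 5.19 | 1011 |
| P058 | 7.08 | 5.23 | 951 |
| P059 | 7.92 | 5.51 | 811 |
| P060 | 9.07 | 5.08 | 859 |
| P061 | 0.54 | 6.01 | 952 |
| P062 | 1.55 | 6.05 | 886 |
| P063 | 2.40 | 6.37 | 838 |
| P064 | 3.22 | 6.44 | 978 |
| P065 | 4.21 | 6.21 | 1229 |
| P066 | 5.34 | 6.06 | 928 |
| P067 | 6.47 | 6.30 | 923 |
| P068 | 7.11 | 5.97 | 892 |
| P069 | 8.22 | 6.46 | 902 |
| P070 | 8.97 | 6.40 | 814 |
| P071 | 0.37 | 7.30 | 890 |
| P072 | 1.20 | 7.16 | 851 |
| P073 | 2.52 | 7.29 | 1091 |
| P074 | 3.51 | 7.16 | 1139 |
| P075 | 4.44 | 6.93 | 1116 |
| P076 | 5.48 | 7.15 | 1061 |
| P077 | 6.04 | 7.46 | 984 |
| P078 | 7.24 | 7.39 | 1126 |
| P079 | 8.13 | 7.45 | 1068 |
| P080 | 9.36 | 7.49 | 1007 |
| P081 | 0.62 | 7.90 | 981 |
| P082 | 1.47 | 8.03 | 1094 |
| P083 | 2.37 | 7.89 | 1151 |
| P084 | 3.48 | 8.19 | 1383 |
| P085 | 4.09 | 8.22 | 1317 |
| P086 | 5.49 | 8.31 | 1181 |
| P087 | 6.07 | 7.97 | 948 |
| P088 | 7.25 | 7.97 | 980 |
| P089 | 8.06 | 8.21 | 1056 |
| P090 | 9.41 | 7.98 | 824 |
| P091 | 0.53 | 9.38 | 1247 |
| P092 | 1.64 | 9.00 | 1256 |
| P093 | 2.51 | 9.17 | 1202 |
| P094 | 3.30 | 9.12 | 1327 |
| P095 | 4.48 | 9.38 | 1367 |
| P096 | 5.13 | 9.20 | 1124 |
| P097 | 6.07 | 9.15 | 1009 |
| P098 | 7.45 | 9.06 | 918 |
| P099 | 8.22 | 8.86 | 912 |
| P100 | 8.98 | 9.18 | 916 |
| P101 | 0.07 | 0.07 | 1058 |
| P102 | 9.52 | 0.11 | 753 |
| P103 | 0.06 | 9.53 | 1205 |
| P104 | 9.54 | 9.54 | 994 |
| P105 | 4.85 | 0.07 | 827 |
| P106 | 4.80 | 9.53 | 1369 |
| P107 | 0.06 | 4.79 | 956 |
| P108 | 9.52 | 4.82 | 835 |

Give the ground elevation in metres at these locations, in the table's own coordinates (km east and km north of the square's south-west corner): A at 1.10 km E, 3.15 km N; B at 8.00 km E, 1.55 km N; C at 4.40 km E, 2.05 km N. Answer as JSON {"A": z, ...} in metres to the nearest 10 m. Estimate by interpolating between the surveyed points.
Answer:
{"A": 890, "B": 770, "C": 850}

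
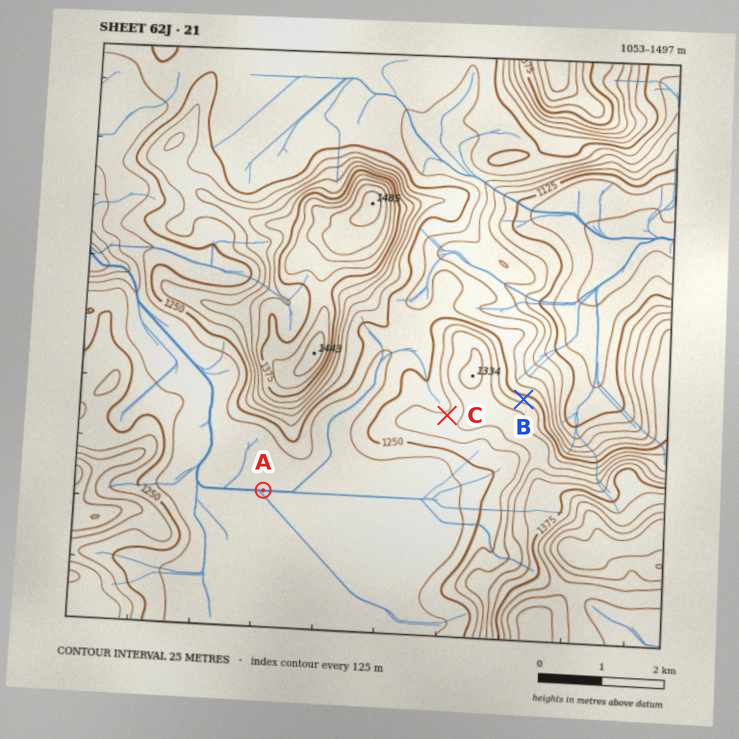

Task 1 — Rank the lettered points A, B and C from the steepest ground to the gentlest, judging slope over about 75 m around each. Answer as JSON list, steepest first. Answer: ["B", "C", "A"]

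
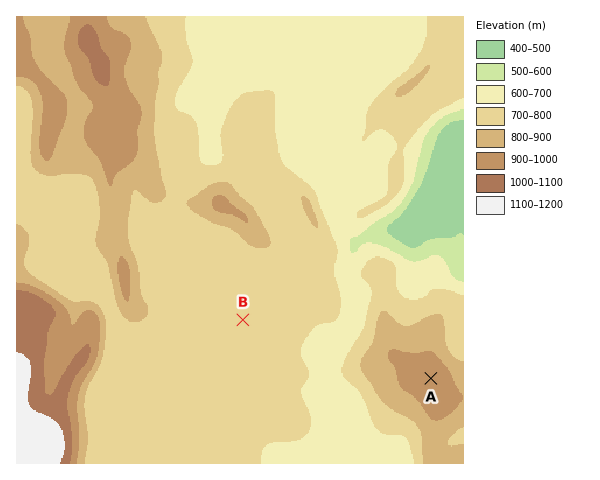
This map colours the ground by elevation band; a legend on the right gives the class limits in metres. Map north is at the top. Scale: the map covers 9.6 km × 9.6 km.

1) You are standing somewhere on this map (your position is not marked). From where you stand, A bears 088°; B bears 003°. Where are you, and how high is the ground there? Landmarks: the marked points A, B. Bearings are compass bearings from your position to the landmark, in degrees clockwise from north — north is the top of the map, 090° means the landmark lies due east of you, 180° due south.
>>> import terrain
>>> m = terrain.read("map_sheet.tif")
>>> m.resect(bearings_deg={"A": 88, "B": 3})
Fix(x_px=240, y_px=385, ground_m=710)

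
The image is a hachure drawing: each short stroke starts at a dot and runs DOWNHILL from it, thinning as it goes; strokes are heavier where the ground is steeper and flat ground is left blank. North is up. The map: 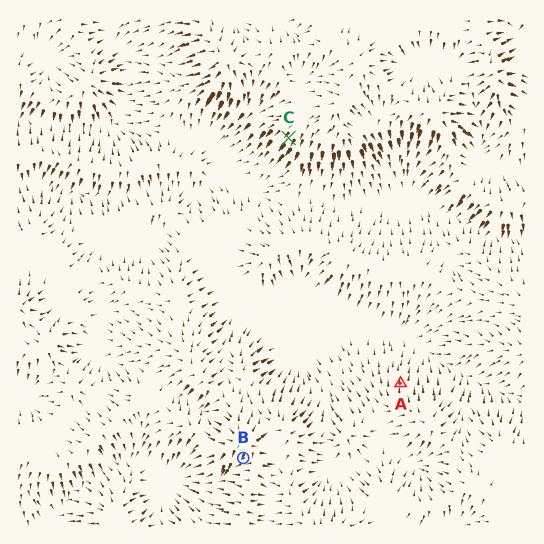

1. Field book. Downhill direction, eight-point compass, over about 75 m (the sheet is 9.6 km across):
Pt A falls N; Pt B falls SW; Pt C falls SW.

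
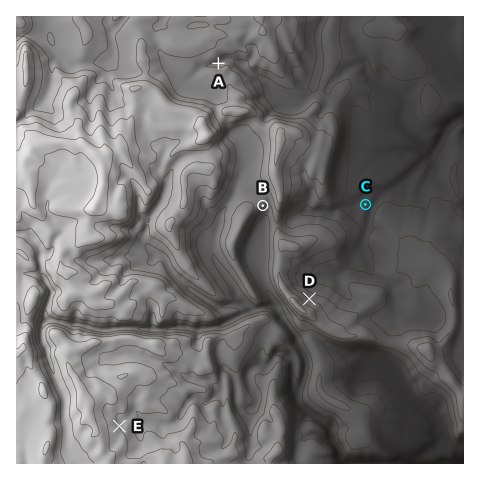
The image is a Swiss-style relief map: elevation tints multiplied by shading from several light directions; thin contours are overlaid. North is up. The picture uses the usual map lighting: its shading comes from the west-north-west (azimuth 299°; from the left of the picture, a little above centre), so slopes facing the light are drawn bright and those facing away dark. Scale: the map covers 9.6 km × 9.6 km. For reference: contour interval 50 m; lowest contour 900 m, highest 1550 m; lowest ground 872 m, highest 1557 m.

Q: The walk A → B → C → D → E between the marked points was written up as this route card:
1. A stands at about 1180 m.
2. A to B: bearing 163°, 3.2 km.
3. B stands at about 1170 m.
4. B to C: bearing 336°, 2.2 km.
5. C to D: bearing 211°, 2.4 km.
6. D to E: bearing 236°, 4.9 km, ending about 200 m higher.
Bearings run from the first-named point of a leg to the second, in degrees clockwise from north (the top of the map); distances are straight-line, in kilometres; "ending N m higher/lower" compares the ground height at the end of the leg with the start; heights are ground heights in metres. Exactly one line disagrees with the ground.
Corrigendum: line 4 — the bearing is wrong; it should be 089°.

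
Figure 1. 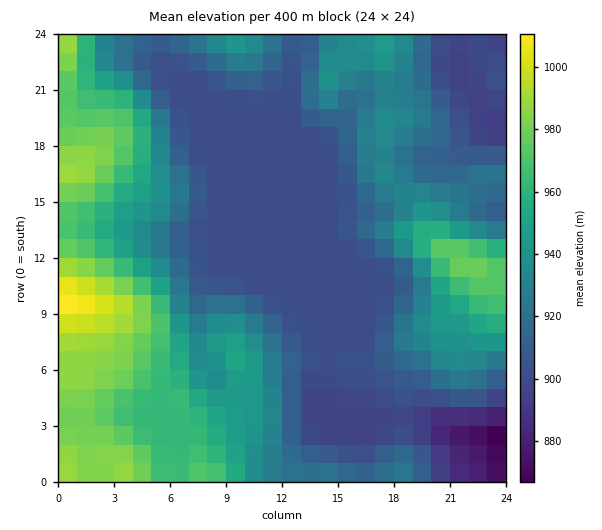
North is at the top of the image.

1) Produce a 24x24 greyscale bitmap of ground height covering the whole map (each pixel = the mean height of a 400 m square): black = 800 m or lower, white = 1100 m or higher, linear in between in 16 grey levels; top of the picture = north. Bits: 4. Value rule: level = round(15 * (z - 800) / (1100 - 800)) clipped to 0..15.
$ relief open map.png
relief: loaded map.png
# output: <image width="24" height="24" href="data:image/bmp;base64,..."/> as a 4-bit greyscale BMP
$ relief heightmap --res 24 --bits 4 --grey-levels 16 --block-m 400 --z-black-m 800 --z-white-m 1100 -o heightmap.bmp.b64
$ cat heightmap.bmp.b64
<image width="24" height="24" href="data:image/bmp;base64,Qk2WAQAAAAAAAHYAAAAoAAAAGAAAABgAAAABAAQAAAAAACABAAATCwAAEwsAABAAAAAAAAAAAAAAABEREQAiIiIAMzMzAERERABVVVUAZmZmAHd3dwCIiIgAmZmZAKqqqgC7u7sAzMzMAN3d3QDu7u4A////AJmZmImIdmZmZmZURJmZmIiHdmVVVmVURJmZiIiHd2VVVVVEQ5mYiIiHd2VVVVVERJmYiIh3d1VVVVVVVZmZiId3dmVVVVVmZpmZmId4dmVVVWZ3dqqZmId3dlVVVmd3d6qqmXZ3ZlVVVWd3iLqqmHZmZVVVVWZ4iKqpiGVVVVVVVVaImamYd2VVVVVVVWeJmZmHdmVVVVVVVniZiIiHdmVVVVVVZniHdpiHd2VVVVVVZnd2ZpmId2VVVVVVZndmZpmYh2VVVVVVZ2ZmZpmZh2VVVVVWZ2ZlVZmZh1VVVVVWZ2ZlVZmZhlVVVVVmZ3ZlVZiIdlVVVVZ2ZmZVVZh3ZVVWZVZ2Z2ZVVZh2VVVmZlZ3d3ZVVZh2ZWZ3dlV3d3ZVVQ=="/>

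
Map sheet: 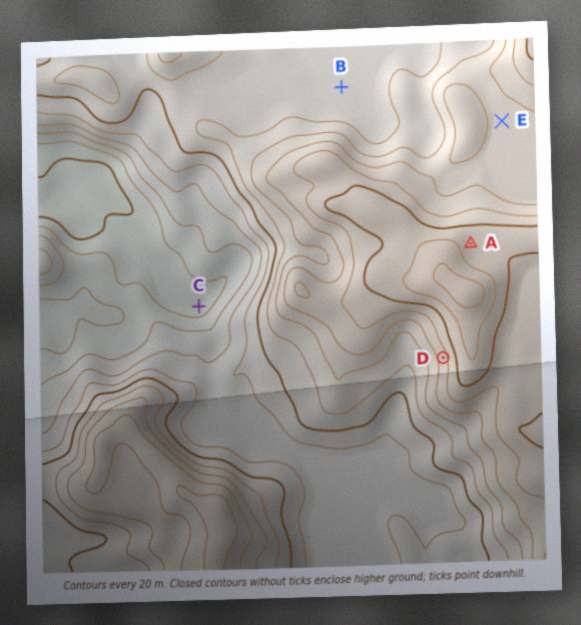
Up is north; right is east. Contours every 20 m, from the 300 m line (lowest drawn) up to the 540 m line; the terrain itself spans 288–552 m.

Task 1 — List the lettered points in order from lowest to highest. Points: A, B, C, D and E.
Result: C B E D A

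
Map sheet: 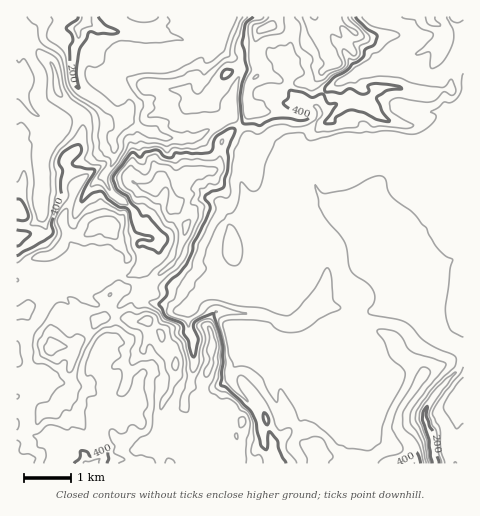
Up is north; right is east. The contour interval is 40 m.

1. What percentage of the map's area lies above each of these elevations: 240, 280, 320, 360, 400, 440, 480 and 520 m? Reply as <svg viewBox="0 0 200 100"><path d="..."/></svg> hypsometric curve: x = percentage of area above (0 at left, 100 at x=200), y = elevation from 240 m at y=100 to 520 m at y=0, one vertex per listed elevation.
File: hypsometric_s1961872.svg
<svg viewBox="0 0 200 100"><path d="M193 100l-22-14-58-15-28-14-17-14-19-14-22-15-20-14"/></svg>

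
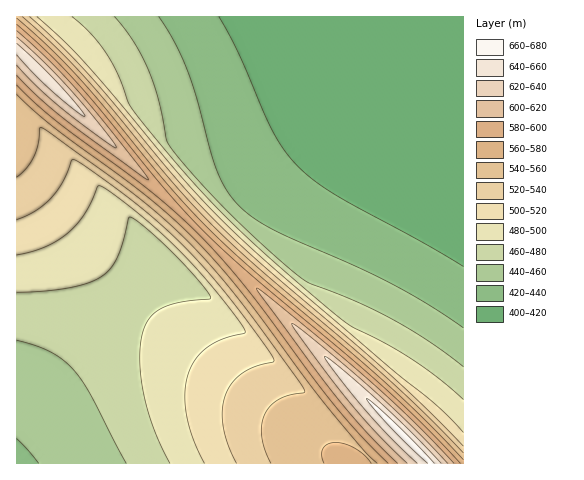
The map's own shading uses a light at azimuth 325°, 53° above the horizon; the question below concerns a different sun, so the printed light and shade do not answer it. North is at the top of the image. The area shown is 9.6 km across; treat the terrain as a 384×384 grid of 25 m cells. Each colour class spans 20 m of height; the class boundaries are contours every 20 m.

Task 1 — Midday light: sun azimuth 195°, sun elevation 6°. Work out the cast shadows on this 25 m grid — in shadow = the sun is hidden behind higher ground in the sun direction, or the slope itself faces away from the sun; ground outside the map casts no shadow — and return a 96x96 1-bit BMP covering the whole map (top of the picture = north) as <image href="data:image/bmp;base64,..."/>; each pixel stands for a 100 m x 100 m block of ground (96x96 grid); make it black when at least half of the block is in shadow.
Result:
<image width="96" height="96" href="data:image/bmp;base64,Qk2+BAAAAAAAAD4AAAAoAAAAYAAAAGAAAAABAAEAAAAAAIAEAAATCwAAEwsAAAIAAAAAAAAA////AAAAAAAAAAAAAAAAAAAAAH8AAAAAAAAAAAAAAP8AAAAAAAAAAAAAAf8AAAAAAAAAAAAAA/8AAAAAAAAAAAAAB/8AAAAAAAAAAAAAD/8AAAAAAAAAAAAAH/8AAAAAAAAAAAAAP/8AAAAAAAAAAAAAf/8AAAAAAAAAAAAA//8AAAAAAAAAAAAB//8AAAAAAAAAAAAD//8AAAAAAAAAAAAH//8AAAAAAAAAAAAP//4AAAAAAAAAAAAf//4AAAAAAAAAAAA///4AAAAAAAAAAAB///4AAAAAAAAAAAD///wAAAAAAAAAAAH///gAAAAAAAAAAAP///AAAAAAAAAAAAf///AAAAAAAAAAAA///+AAAAAAAAAAAB///8AAAAAAAAAAAD///4AAAAAAAAAAAH///wAAAAAAAAAAAP///gAAAAAAAAAAAf///gAAAAAAAAAAA////AAAAAAAAAAAB///+AAAAAAAAAAAD///8AAAAAAAAAAAH///4AAAAAAAAAAAP///wAAAAAAAAAAAf///gAAAAAAAAAAA////AAAAAAAAAAAB///+AAAAAAAAAAAD///8AAAAAAAAAAAH///4AAAAAAAAAAAP///gAAAAAAAAAAAf///AAAAAAAAAAAA///+AAAAAAAAAAAB///8AAAAAAAAAAAD///4AAAAAAAAAAAH///gAAAAAAAAAAAP///AAAAAAAAAAAAf//+AAAAAAAAAAAA///4AAAAAAAAAAAB///wAAAAAAAAAAAD///gAAAAAAAAAAAH///AAAAAAAAAAAAP//8AAAAAAAAAAAAf//4AAAAAAAAAAAA///wAAAAAAAAAAAB///AAAAAAAAAAAAD//+AAAAAAAAAAAAH//8AAAAAAAAAAAAP//4AAAAAAAAAAAAf//gAAAAAAAAAAAA///AAAAAAAAAAAAB//+AAAAAAAAAAAAD//8AAAAAAAAAAAAH//wAAAAAAAAAAAAP//gAAAAAAAAAAAAf//AAAAAAAAAAAAA//+AAAAAAAAAAAAB//8AAAAAAAAAAAAD//4AAAAAAAAAAAAH//wAAAAAAAAAAAAP//gAAAAAAAAAAAAf//AAAAAAAAAAAAA//8AAAAAAAAAAAAB//4AAAAAAAAAAAAD//wAAAAAAAAAAAAH//gAAAAAAAAAAAAP//gAAAAAAAAAAAAf//AAAAAAAAAAAAA//+AAAAAAAAAAAAB//8AAAAAAAAAAAAD//4AAAAAAAAAAAAH//wAAAAAAAAAAAAP//gAAAAAAAAAAAAf//AAAAAAAAAAAAA//+AAAAAAAAAAAAB//8AAAAAAAAAAAAD//8AAAAAAAAAAAAH//4AAAAAAAAAAAAP//wAAAAAAAAAAAAf//gAAAAAAAAAAAA///AAAAAAAAAAAAB///AAAAAAAAAAAAD//+AAAAAAAAAAAAD//8AAAAAAAAAAAAD//4AAAAAAAAAAAAD//4AAAAAAAAAAAAD//wAAAAAAAAAAAAD//gAAAAAAAAAAAAD//AAAAAAAAAAAAAA="/>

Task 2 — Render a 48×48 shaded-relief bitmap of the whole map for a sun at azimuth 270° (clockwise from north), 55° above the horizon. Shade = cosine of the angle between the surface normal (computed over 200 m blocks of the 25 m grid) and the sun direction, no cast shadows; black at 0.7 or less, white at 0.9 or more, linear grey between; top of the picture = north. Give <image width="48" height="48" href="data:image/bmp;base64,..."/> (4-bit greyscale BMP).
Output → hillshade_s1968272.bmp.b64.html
<image width="48" height="48" href="data:image/bmp;base64,Qk32BAAAAAAAAHYAAAAoAAAAMAAAADAAAAABAAQAAAAAAIAEAAATCwAAEwsAABAAAAAAAAAAAAAAABEREQAiIiIAMzMzAERERABVVVUAZmZmAHd3dwCIiIgAmZmZAKqqqgC7u7sAzMzMAN3d3QDu7u4A////AJmZmZmaqqqqqqqqqqqqqqmZmZm83MtiIpmZmZmqqqqqqqqqqqqqqqmZmZvNzLYiIpmZmZmqqqqqqqqqqqqqqpmZmbzdy2IiIpmZmZmqqqqqqqqqqqqqqpmZm93ctiIiRZmZmZmqqqqqqqqqqqqqqZmZvd3bYiIkZ5mZmZmqqqqqqqqqqqqqmZmr3d22IiJGiJmZmZmqqqqqqqqqqqqpmZq93dtiIiRoiJmZmZmqqqqqqqqqqqqZmavd3bYiIkaIiJmZmZmqqqqqqqqqqqmZms3d22IiJHiIiJmZmZmaqqqqqqqqqpmZrN3dtjIiR4iIiJmZmZmaqqqqqqqqqZmazd3bYyIkeIiIiJmZmZmZmqqqqqqqmZms3d23MiJHiIiIiJmZmZmZmZqqqqmZmZrN3dtzIiR4iIiIiJmZmZmZmZmZmZmZmazd3bcyIkeIiIiIiJmZmZmZmZmZmZmZms3d23MiJHiIiIiIiJmZmZmZmZmZmZmZrN3dtzIjR4iIiIiIiJmZmZmZmZmZmZmazd3cczI0eIiIiIiIiJmZmZmZmZmZmZmr3d3HMzNHiIiIiIiIiJmZmZmZmZmZmZq93dxzMzR4iIiIiIiIiZmZmZmZmZmZmZvd3bczM1eIiIiIiIiJmZmZmZmZmZmZmb3d23MzNXiIiIiIiJmZmZmZmZmZmZmZm93dtzMzV4mYiImZmZmZmZmZmIiIiIiZvd3bczM1eJmZmZmZmZmZmZmYiIiIiIibzd23MzNXiZmZmZmZmZmZmZmIiIiIiIm83dtzMzV4mZmZmZmZmZmZmZiIiIiIiJvN3bczM1eJmZmZmZmZmZmZmYiIiIiIibzMy3MiNHiZmZmZmZmZmZmZmYiIiIiImszMtjIjR4iZmZmZmZmZmZmZmYiIiIiIrMzLYyI0eIiZmZmZmZmZmZmZmYiIiIiKzMy2MiJHiIiJmZmZmZmZmZmZmYiIiIiszMtiIiR4iIiJmZmZmZmZmZmZmYiIiIrMzLYiIkeIiIiJmZmZmZmZmZmZmYiIiKzMymIiJHiIiIiJmZmZmZmZmZmZmYiIiszMpiIiR4iIiIiJmZmZmZmZmZmZmYiIrMzKYiIkeIiIiIiJmZmZmZmZmZmZmYiazMymIiJGiIiIiIiJmZmZmZmZmZmZmYmszMpiIiRoiIiIiIiJmZmZmZmZmZmZmZvMzKYiIkaIiIiIiIiZmZmZmZmZmZmZmczMy2IiI2iIiIiIiIiZmZmZmZmZmZmZmdzMtiIiNoiIiIiIiIiZmZmZmZmZmZmZmd3LYiIjaIiIiIiIiIiZmZmZmZmZmZmZmdy2IiJGiIiIiIiIiIiZmZmZmZmZmZmZmdtiIiRoiIiIiIiIiIiZmZmZmZmZmZmZmZcyIkaIiIiIiIiIiImZmZmZmZmZmZmZmUMiJGiIiIiIiIiIiImZmZmZmZmZmZmZmSIiR4iIiIiIiIiIiJmZmZmZmZmZmZmZmSIkeIiIiIiIiIiIiJmZmZmZmZmZmZmZmSJHiIiIiIiIiIiIiZmZmZmZmZmZmZmZmQ=="/>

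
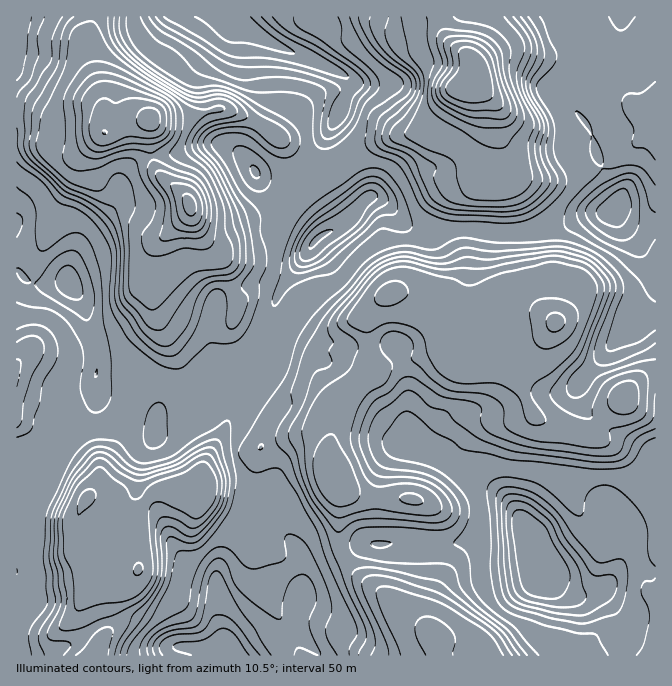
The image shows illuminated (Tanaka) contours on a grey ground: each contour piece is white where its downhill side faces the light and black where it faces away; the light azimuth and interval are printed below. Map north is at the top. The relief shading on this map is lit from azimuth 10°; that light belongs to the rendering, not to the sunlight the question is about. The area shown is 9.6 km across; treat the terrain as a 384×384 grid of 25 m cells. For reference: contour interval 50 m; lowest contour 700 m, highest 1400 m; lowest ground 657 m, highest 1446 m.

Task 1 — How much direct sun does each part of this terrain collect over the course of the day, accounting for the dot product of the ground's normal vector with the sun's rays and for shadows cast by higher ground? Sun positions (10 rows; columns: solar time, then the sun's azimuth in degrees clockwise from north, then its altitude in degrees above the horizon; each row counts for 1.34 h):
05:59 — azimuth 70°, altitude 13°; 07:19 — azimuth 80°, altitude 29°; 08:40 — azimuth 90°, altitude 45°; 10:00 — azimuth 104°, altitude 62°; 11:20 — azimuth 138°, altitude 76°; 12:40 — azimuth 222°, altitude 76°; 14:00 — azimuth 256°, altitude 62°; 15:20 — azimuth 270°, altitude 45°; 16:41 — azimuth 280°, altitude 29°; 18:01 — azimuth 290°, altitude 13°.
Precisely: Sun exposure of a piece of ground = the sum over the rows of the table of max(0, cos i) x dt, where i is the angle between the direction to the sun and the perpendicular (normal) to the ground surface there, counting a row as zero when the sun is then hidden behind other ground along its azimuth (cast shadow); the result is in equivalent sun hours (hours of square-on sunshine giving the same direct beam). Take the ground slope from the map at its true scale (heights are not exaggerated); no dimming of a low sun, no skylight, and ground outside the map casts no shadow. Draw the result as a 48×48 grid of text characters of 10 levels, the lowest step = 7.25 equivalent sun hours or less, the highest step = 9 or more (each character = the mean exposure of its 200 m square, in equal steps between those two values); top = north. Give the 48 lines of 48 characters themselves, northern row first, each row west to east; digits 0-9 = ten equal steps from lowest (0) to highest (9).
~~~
867568636635788886457887656777887788743788888888
767588636764457887642367764677765225763578888888
766588721678654678765433564367754653574577888888
766588750058877666653354135303653684364577788888
655676653002787677776512544641322785233577688888
566756875200032016888873454753115886211476678887
666767888620124413788862545542421345520266667887
567756888873575235568842446545763123453057666787
557755887553530002776732366567877656566257766787
457765421113535653356744676434688877885367766787
326774124577721564346788776323556888885367766776
500677667664441266357888864564687888887457777447
751147767646422146478888611365477788887557652146
676201567753742226688875224456456666654356544446
677642467764662436778743344466521000002466566447
778666446766443556777414433667765544346777555468
877567535776325655776144026888888888888877655788
885467524776777855774320278644676666543112245688
873466524888877655774201773012124676445564204788
884576525888752135776368730588767887788888732678
884576425887654577776887404888888888888888863677
885256534676766686688875148778888888888888843677
888546654577766786788764578777888888888787634766
777856775467667766788766556545788888888776536766
787885776456667778887678777777788888888776347656
877786777645678888887688878788778888888875465457
767887788877788888886788778776667888888754664467
677887788888888888886777887665555566788666665776
677888888888888888877668875555654345688778767875
678888888888888888787578875667777787778877877765
678888888888888888886788866778777777778888887544
678888788888876787876788766778877655555677888644
888873357887414577876678756778888875432123345567
888742534530045267766478855677788887765443211467
887405864224787256666368865654457887667888776788
876128888788887146566247877776544787423688877888
774068888877785146557425767777775676422358888788
762288888765561266556634534432345676233336888878
752488888743431676656765654554335676235445788888
752488888834225667887666778888888887345444688888
763588888834665478887666877788888887355554577888
774478888734664367777666676457888777456566566778
775478888614664258887666567766677777457667777678
775478775226756437887677546887765467534578887678
774477654357656546687777644788886314642246777788
764677886443246436777777754588888740277655678888
766568863411135525888677765568788885248888888888
767767745546667655688766766768788888535788888888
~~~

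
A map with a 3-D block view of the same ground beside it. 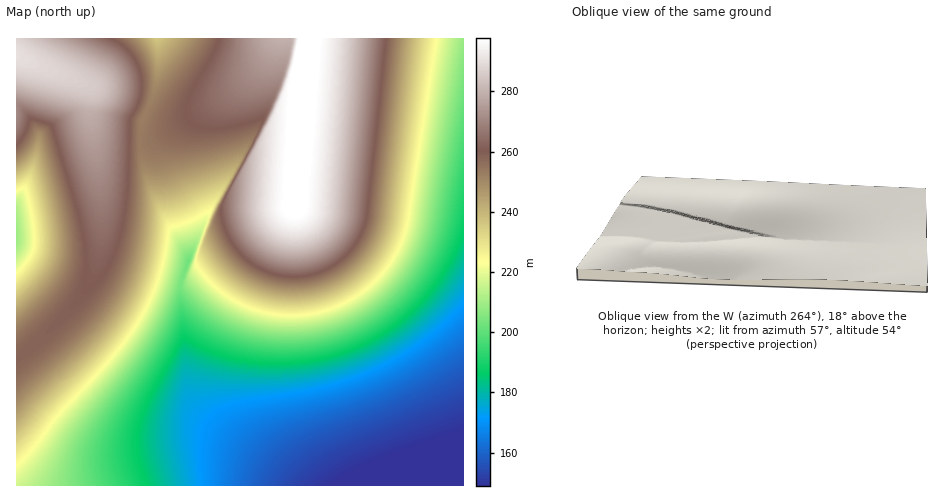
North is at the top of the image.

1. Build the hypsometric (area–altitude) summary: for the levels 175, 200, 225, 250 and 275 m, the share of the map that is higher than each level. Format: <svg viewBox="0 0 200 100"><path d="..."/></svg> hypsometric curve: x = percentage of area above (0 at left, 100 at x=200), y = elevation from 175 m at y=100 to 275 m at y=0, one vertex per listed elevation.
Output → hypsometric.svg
<svg viewBox="0 0 200 100"><path d="M166 100l-27-25-29-25-33-25-49-25"/></svg>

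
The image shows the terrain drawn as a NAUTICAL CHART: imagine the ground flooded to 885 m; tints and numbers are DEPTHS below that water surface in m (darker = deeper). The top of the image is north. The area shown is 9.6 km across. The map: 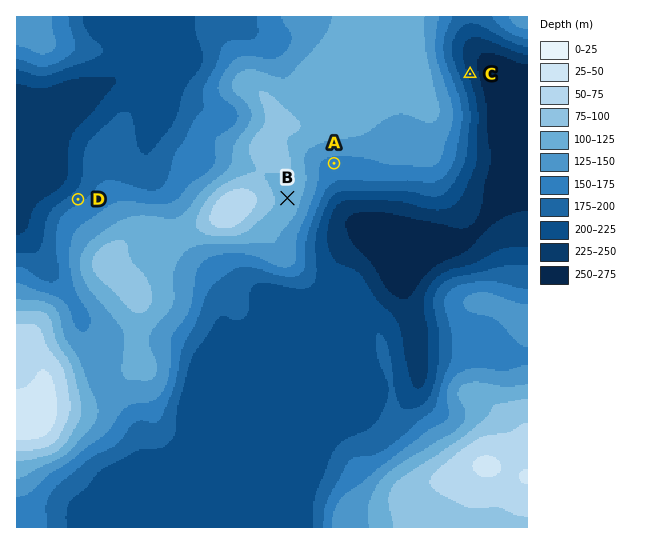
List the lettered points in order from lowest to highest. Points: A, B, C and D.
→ C D A B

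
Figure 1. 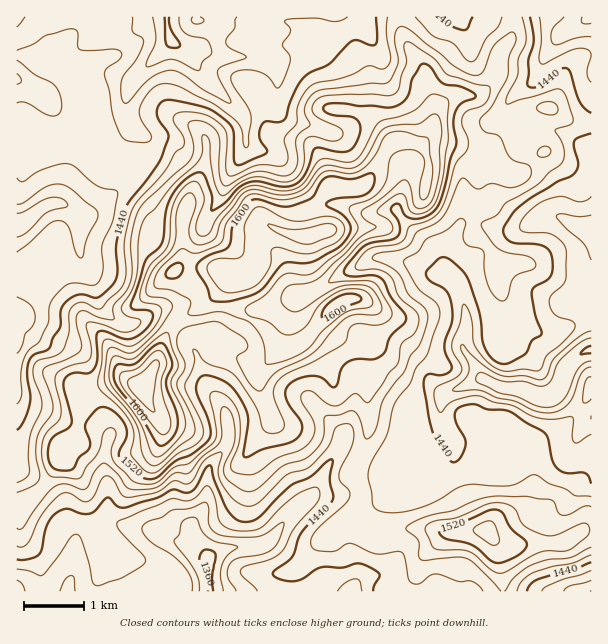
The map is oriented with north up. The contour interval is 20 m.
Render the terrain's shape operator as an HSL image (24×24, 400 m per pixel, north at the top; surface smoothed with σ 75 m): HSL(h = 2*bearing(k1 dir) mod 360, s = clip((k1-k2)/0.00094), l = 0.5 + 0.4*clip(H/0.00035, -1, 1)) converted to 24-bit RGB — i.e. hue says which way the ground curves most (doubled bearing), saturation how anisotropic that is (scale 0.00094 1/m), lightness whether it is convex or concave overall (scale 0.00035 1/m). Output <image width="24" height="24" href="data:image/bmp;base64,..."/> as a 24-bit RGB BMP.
<image width="24" height="24" href="data:image/bmp;base64,Qk32BgAAAAAAADYAAAAoAAAAGAAAABgAAAABABgAAAAAAMAGAAATCwAAEwsAAAAAAAAAAAAAWZxBraxqPVd8rJiHkoN0YW6AlMafZErTSx6di8fJi4TErH5/gnxkiFNSMX1ipKxYvHyLV4SBgXxZdjYu3dhUTT4sZlYoa3Q5kcyTaYyfQkt6qa6Ik7e4eqfBncdqWx0/EGIWcLMajS96zmaZt3qWfomeYmydYo9/pU6YxVtvYzNjgMqa17zafnDPsZLZhX/ByN2USFJlSlVwkcB9hoA/X08wi39AWCNszYert79cEGkyO5aE06/OvoLBjq66e3i+VGrO1drxwLX3ytfqfr+pd06iX2K04rzh8NLVQ0htlWxKMZVLykc7aXY0bVsxF3BUsUlKxrmTop95EUMtOmgyunhaqq1rU25VSndDYHk5TG48usd+0XvDimafYqCWdL12pDVe6yRaatRwKCBhxj9i7r6oFmxrEem2VyTNwMaToZKAdlZ3GFZLw6xvhrBra2Z3c4RvW39ofo5qZn4+ZVw3qKRjZo9loZRRPiBn7uXdzqC5ExKHlpba99TXLzzZgrkmADMy8c3QqW19mG6VRKSCG5qPzJF6W3V3i4F+c6aVYlCDk3luenZtkKpvXXFin3lmJUKG2te1yYWFQC+ALRYy6qJa6vbVyNPsACly3Y9LxpOkqb7KoKPBDRot4cOFS32JgZt6QWCVjEZUeZp9i6mjjKG/sIK6Qo+LSTNvbEoz2b96bi1mMA4t0P/Mtt7EeFasJgQva5xDuOWgbJ6YgxxXVUGpjt1mR3B3ia50HDqHvcXelcPayd7pM1Swtyex7WJjYSR7aaSzyOXPfgC90fL67frRVGYhORklUiVehrNst9tZRDUpQ2qFl8Cru2ino2ZgS6ZKaCMdDF4BRy0EMyIAPygBADMe88++LXLldsDRpkRaMhejfv3P/8zavaPqVRSdd4e5d8nK6oOuvmOtMoxbhohabIZdu7GUcliOb8vHjUTkog6h0efsr+bkF31MAKMcM31AglVIezRJs//MHxxhyKIr/yokKjxQgopcYk1DhM+Wv43g54e/OoV4nmaRpo1dnqtvaqxOCwcsnNCytqyajXCh57TkJRefbGpBSn6KyfDbuxOozQA9DS4F+4c60Wu/Q4RBN8hRZKNOQVtn+5bo9F3CKLpQk+znq6/bnHW9JBZxoLZsnaZ0c6B8Wml8qWm6e6mxR5dtasY5OydTYC2K/M/nRMFaP1CD042W1YK1LZY3RU4kADMGptz/5c/8rFGySl5kn2R1UxhlpLCJo658h2tPTXhQZo+Fh3iHl6GER3Z8Y0pfLT1MX+GE9dboL0Dp2+Pws2a635LAcEGKyMhsDjMAFDMAokMRZzAoZDs3TXWJeqaJs5PEqKbJfJOuXXmFnWq7uqiWOzyDZmWdXVKxObgv6dIZFHxNjyE4vHtgr0BZkYzZ5cPr7NXkKRd9ON8lOal7RGdrdpqedbiBP5ZiqXKWt4iwZWeiEkwNu8J1eC9oSGtHSXWS0nqd8Z13DrsIFW2o47rTz+vuRVXBctFY8ZunUwDCxTbs8QBZEsE/NnR0rY1ZhIdEK0wfbU8rilIzyqSSIlgkindRZJlwIHdXuGGubZLR99fUACcz2fLakafUjh3r/XKu8jqk6qLXHEZ+Z73w+PjTEiRNoph7umFxYI9fSHh7jLCcsY1/ZWWUaYeRi6WXYoOYLG9VN4Q3+7iIFGtAA2IHjEkgHxQat+p+a37Y+XzHy13BNY2Z+unRChA3kIGqkLnK04vOZo2qb6mun62Xf3ysdnyghZ1/YpKWVUdzhHpG2MtH0MSaCRUqlWEvPmWek+qHTCMoM2U288DOb6PK4seYK02vaK+yflqDcXGpzaarZzZEn7GWdmKEinF/pLSISDd6lVGLabfH1vXoy6TOOgleeMSAdjGCuUIOQKEuMKF2Z8xpt0WZ8M+9PitLPWMsmFaIkU1Axbc6aIjHo2pffU9VdIp4wcOWHjhknZu6fsCKc6VRQwgevZE4RKl/Nl2Q2e/yubPkgofCZkZ7lmhS08GMwHjqwaboFmhUXorU5sDISEt4mW8+bKuKe5OIqodqToAwI4VPu7SYdStiRU3Lu+DXkkKgTohtbZs9bGQ7lItSSipexcCQccx9TIt32CF1zaGJGFJMxpVunGJVkJ/DoHqYcIR4f3iZyqfDM6uEY2MgZEMqj4RCnY81lExQZpp1c5Bqb4h8dJtjWiJiu/S2pFOBbkd1Skuc6bSoPpB7KHx31qvCi2dul5F+m4SanHKRe51jt5h/QhJ3r9bUV6+/k3amf3qjd5yjhJqbZYuEdDxya8qDt8dcYnFLeEWBWIt+4MaaqG2xMExxL34q"/>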